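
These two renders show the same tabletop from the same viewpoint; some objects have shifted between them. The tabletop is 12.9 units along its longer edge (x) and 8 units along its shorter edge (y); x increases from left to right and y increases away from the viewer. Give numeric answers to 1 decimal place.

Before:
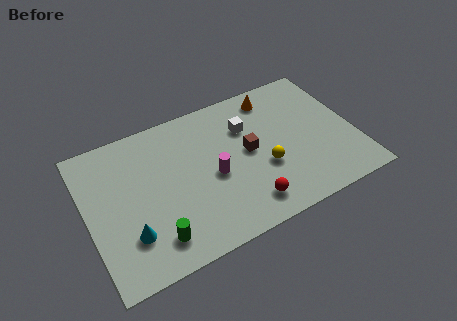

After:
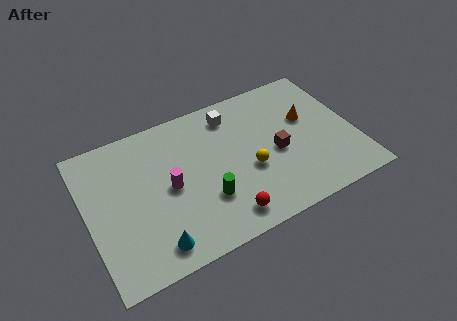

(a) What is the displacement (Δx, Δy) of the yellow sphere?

(-0.7, 0.2)

The yellow sphere started near (8.4, 3.0) and ended near (7.7, 3.2).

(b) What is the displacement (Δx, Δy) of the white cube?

(-0.6, 1.0)

The white cube was at about (7.9, 5.6) and moved to about (7.3, 6.6).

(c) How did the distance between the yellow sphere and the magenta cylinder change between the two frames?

+1.4

Before: roughly 2.5 units apart; after: 3.9. That's 1.4 units further apart.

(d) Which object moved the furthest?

the green cylinder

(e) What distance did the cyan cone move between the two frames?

1.4

The cyan cone moved from about (1.8, 2.2) to (2.8, 1.2), a distance of √(1.0² + 1.0²) ≈ 1.4.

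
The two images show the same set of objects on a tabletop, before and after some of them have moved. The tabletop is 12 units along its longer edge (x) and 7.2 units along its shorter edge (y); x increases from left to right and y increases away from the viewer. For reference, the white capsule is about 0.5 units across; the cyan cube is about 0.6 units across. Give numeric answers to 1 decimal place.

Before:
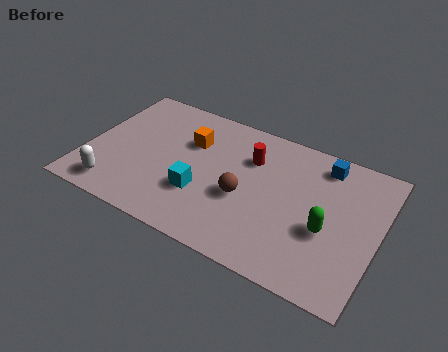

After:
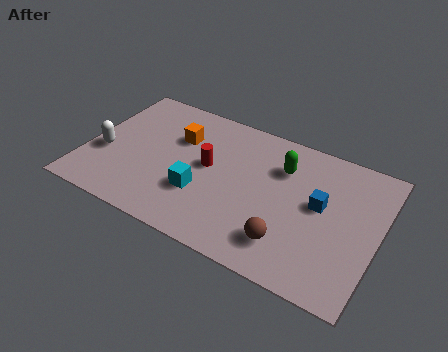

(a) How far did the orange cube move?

0.5

From (4.1, 4.9) to (3.6, 4.9), the orange cube covered √(0.5² + 0.0²) ≈ 0.5 units.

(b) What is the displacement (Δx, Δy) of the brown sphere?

(2.0, -1.4)

From the two frames, the brown sphere sits at roughly (6.6, 3.0) before and (8.6, 1.6) after.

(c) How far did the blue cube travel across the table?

2.1

From (9.5, 6.1) to (9.6, 4.0), the blue cube covered √(0.1² + 2.1²) ≈ 2.1 units.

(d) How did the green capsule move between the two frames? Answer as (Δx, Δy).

(-2.1, 2.3)

The green capsule was at about (10.0, 2.9) and moved to about (7.9, 5.2).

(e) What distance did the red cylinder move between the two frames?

2.0

The red cylinder moved from about (6.6, 5.1) to (5.0, 3.9), a distance of √(1.6² + 1.2²) ≈ 2.0.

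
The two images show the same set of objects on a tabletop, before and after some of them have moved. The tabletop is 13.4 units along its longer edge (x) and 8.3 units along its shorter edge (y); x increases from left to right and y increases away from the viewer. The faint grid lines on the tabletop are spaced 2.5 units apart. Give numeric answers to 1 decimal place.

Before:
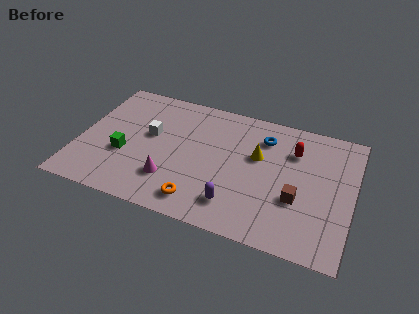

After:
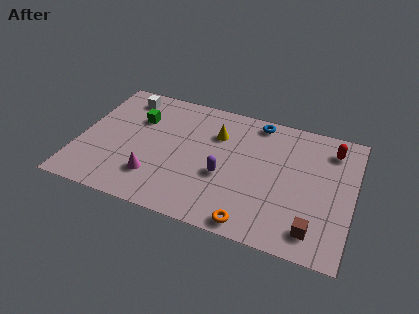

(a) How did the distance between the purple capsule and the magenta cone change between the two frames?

+0.3

The distance was about 3.2 in the first image and 3.5 in the second, so they moved 0.3 units further apart.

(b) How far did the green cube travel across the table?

2.6

The green cube moved from about (2.3, 3.1) to (2.7, 5.7), a distance of √(0.4² + 2.6²) ≈ 2.6.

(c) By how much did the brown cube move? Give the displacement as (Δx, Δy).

(0.9, -1.6)

From the two frames, the brown cube sits at roughly (10.8, 3.0) before and (11.7, 1.4) after.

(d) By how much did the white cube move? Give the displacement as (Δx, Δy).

(-1.5, 2.2)

From the two frames, the white cube sits at roughly (3.4, 4.8) before and (1.9, 7.0) after.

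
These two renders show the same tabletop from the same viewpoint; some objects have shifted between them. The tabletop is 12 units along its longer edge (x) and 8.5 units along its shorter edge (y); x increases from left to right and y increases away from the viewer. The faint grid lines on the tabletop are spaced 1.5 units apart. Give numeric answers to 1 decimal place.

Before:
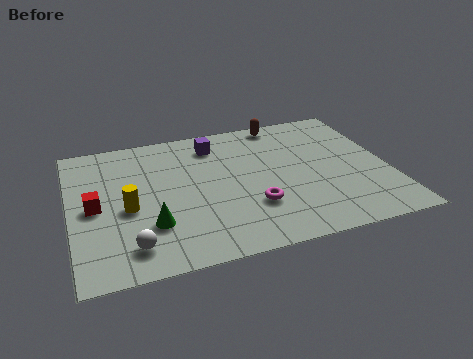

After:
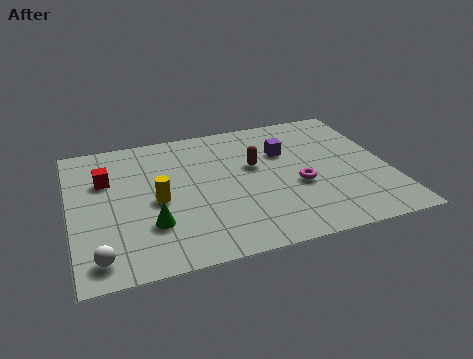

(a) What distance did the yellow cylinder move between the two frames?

1.1

From (2.1, 3.7) to (3.2, 3.9), the yellow cylinder covered √(1.1² + 0.2²) ≈ 1.1 units.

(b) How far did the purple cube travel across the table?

2.9

From (5.6, 6.9) to (8.2, 5.7), the purple cube covered √(2.6² + 1.2²) ≈ 2.9 units.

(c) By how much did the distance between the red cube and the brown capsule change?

-2.6

Before: roughly 8.2 units apart; after: 5.6. That's 2.6 units closer together.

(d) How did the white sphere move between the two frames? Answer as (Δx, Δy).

(-1.2, -0.3)

From the two frames, the white sphere sits at roughly (2.1, 1.5) before and (0.9, 1.2) after.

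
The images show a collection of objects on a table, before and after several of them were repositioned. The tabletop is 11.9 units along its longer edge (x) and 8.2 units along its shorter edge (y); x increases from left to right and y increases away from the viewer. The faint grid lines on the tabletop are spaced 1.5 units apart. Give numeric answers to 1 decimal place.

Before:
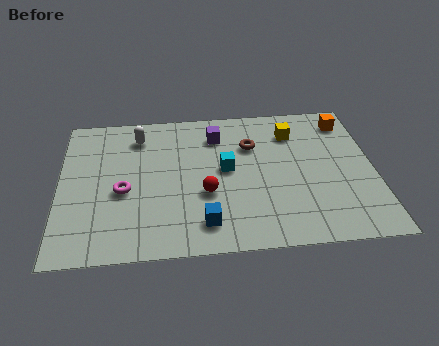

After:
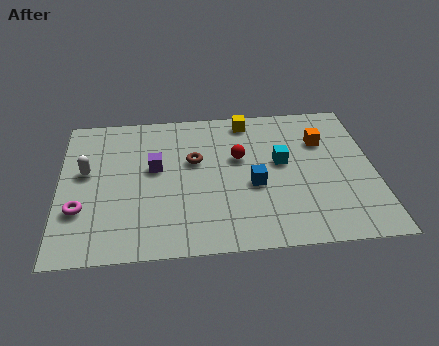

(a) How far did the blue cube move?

2.7

From (5.4, 1.5) to (7.3, 3.4), the blue cube covered √(1.9² + 1.9²) ≈ 2.7 units.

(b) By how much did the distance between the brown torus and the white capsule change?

-0.3

They were about 4.4 units apart before and 4.1 after — 0.3 units closer together.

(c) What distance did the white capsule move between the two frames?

2.8

From (3.0, 6.6) to (1.0, 4.7), the white capsule covered √(2.0² + 1.9²) ≈ 2.8 units.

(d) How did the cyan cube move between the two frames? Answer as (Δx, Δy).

(2.1, 0.2)

From the two frames, the cyan cube sits at roughly (6.3, 4.4) before and (8.4, 4.6) after.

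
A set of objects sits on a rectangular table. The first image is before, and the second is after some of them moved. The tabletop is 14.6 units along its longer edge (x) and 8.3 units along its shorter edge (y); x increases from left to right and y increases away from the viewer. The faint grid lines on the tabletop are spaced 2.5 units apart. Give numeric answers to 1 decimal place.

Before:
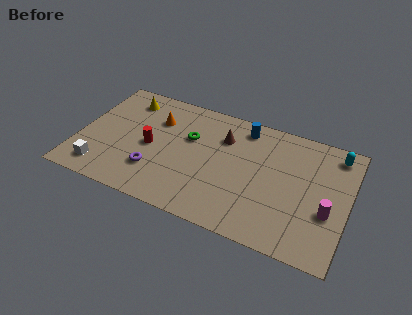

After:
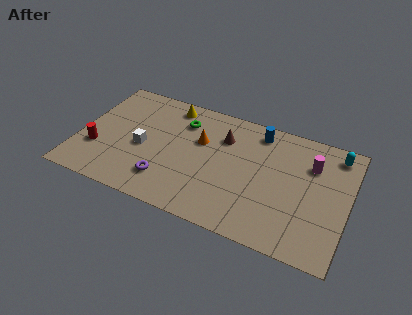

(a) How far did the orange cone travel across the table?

2.6

The orange cone moved from about (4.0, 5.9) to (6.5, 5.3), a distance of √(2.5² + 0.6²) ≈ 2.6.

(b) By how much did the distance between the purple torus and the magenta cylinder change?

-0.8

The distance was about 9.3 in the first image and 8.5 in the second, so they moved 0.8 units closer together.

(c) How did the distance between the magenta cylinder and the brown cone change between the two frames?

-1.8

Before: roughly 6.6 units apart; after: 4.8. That's 1.8 units closer together.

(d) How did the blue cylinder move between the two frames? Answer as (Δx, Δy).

(0.8, 0.0)

The blue cylinder started near (8.7, 7.1) and ended near (9.5, 7.1).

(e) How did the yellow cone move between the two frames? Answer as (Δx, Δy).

(2.4, 0.4)

The yellow cone was at about (2.2, 6.8) and moved to about (4.6, 7.2).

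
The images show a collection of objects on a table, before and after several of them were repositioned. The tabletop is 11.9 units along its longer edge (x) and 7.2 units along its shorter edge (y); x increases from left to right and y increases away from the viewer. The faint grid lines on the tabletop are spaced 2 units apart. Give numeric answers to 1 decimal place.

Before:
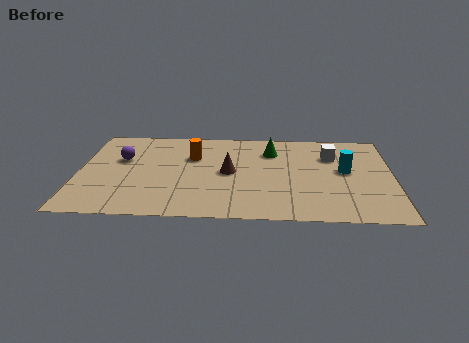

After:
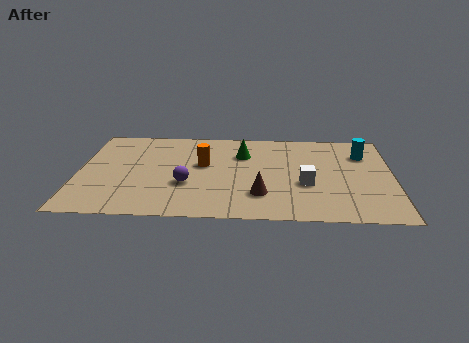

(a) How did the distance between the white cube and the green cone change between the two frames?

+1.0

They were about 2.3 units apart before and 3.3 after — 1.0 units further apart.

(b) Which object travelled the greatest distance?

the purple sphere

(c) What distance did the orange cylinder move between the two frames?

0.7

The orange cylinder moved from about (4.3, 4.8) to (4.7, 4.2), a distance of √(0.4² + 0.6²) ≈ 0.7.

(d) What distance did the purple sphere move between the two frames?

3.1

The purple sphere moved from about (1.6, 4.5) to (4.1, 2.6), a distance of √(2.5² + 1.9²) ≈ 3.1.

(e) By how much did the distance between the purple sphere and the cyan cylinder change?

-1.3

They were about 8.5 units apart before and 7.2 after — 1.3 units closer together.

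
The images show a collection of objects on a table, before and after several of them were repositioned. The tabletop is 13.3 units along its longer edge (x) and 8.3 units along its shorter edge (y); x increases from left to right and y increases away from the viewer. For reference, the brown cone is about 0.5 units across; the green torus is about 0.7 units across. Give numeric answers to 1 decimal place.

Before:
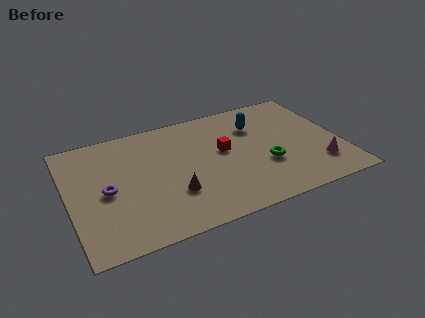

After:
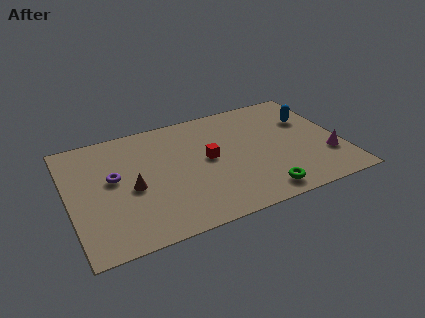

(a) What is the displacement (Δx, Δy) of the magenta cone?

(0.5, 0.5)

The magenta cone was at about (12.0, 2.0) and moved to about (12.5, 2.5).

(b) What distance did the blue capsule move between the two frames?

2.6

The blue capsule moved from about (9.4, 6.0) to (12.0, 5.6), a distance of √(2.6² + 0.4²) ≈ 2.6.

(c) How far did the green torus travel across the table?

2.0

The green torus was near (9.5, 3.0) before and (9.0, 1.1) after, so it travelled √(0.5² + 1.9²) ≈ 2.0 units.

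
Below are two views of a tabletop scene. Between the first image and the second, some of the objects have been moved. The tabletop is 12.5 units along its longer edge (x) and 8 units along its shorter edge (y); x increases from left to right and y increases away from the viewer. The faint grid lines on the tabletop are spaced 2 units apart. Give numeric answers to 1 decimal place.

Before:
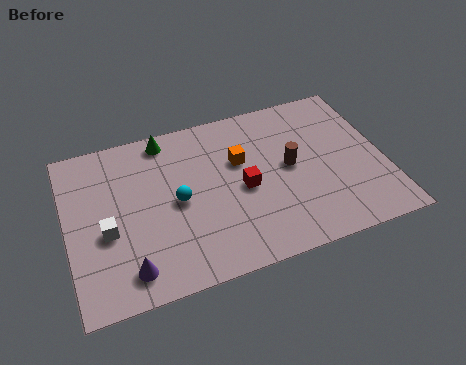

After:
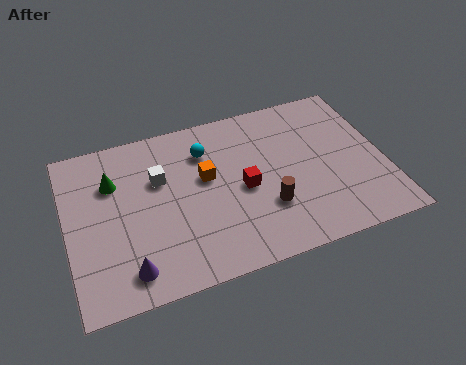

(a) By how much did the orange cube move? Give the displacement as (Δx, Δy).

(-1.4, -0.4)

The orange cube started near (6.9, 5.1) and ended near (5.5, 4.7).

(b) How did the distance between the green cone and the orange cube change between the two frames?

+0.3

The distance was about 3.4 in the first image and 3.7 in the second, so they moved 0.3 units further apart.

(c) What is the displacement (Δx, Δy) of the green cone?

(-2.2, -1.5)

The green cone was at about (4.1, 7.1) and moved to about (1.9, 5.6).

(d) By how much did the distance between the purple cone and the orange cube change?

-1.3

They were about 6.0 units apart before and 4.7 after — 1.3 units closer together.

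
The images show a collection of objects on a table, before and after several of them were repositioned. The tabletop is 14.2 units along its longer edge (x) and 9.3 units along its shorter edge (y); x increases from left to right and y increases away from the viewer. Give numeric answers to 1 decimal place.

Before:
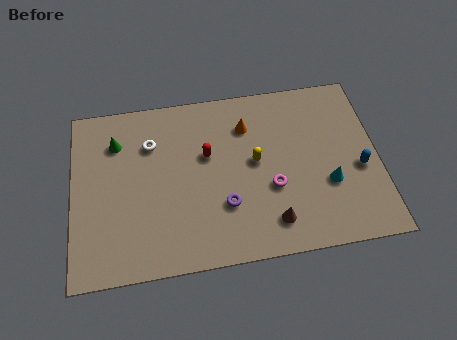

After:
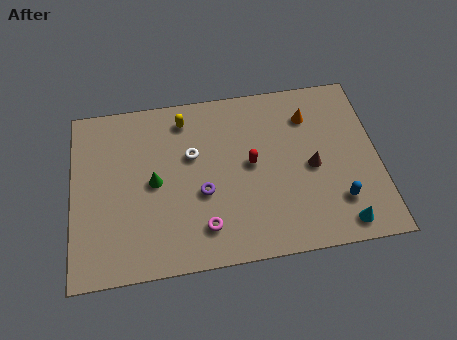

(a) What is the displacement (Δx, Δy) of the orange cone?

(2.9, 0.1)

The orange cone started near (8.2, 7.0) and ended near (11.1, 7.1).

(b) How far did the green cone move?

2.9

From (2.1, 7.0) to (3.8, 4.6), the green cone covered √(1.7² + 2.4²) ≈ 2.9 units.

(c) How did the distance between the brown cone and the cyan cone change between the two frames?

+0.3

The distance was about 3.1 in the first image and 3.4 in the second, so they moved 0.3 units further apart.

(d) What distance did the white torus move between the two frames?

2.1

The white torus moved from about (3.7, 6.7) to (5.6, 5.8), a distance of √(1.9² + 0.9²) ≈ 2.1.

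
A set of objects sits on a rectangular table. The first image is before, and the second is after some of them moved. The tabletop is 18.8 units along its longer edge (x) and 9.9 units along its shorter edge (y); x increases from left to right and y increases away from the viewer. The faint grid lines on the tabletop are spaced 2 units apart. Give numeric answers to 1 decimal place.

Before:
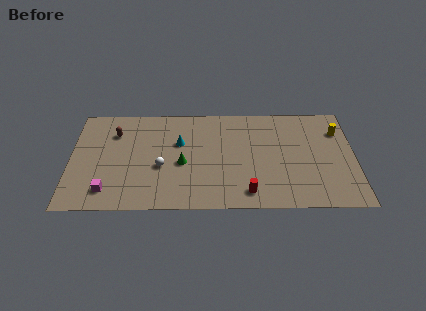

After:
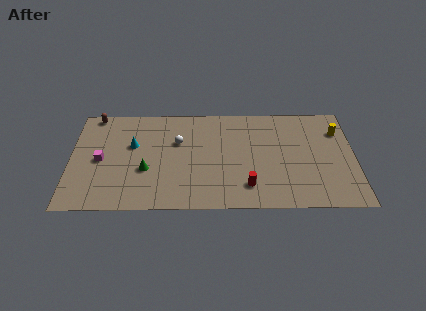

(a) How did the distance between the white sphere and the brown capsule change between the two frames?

+1.7

Before: roughly 4.5 units apart; after: 6.2. That's 1.7 units further apart.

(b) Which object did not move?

the yellow cylinder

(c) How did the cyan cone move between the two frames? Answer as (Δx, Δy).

(-3.1, -0.2)

From the two frames, the cyan cone sits at roughly (7.2, 6.3) before and (4.1, 6.1) after.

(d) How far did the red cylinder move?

0.6

The red cylinder was near (11.7, 1.5) before and (11.7, 2.1) after, so it travelled √(0.0² + 0.6²) ≈ 0.6 units.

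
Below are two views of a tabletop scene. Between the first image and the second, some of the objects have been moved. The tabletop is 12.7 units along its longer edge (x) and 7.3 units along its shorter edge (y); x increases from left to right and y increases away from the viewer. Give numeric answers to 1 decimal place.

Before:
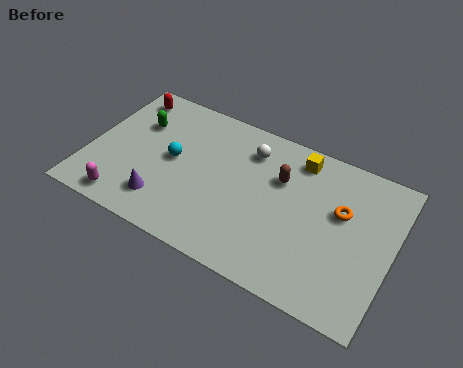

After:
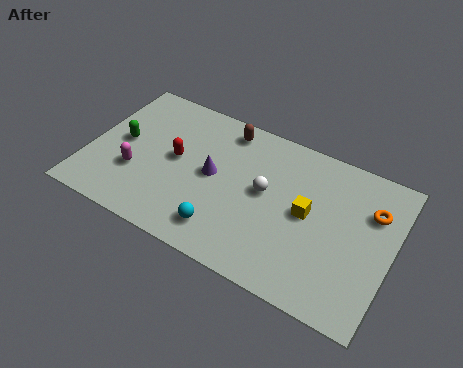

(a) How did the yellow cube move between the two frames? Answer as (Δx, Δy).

(0.7, -2.4)

From the two frames, the yellow cube sits at roughly (8.5, 6.2) before and (9.2, 3.8) after.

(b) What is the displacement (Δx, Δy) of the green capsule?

(-0.5, -1.2)

From the two frames, the green capsule sits at roughly (1.8, 5.0) before and (1.3, 3.8) after.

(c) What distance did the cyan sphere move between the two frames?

3.5

The cyan sphere moved from about (3.5, 3.8) to (6.0, 1.4), a distance of √(2.5² + 2.4²) ≈ 3.5.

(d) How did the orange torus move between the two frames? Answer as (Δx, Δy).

(1.2, 0.6)

From the two frames, the orange torus sits at roughly (10.5, 4.5) before and (11.7, 5.1) after.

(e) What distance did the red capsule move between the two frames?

3.4

From (1.1, 6.2) to (3.6, 3.9), the red capsule covered √(2.5² + 2.3²) ≈ 3.4 units.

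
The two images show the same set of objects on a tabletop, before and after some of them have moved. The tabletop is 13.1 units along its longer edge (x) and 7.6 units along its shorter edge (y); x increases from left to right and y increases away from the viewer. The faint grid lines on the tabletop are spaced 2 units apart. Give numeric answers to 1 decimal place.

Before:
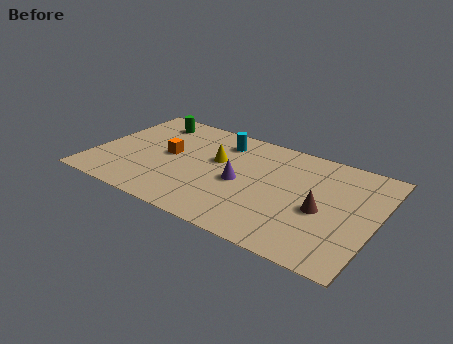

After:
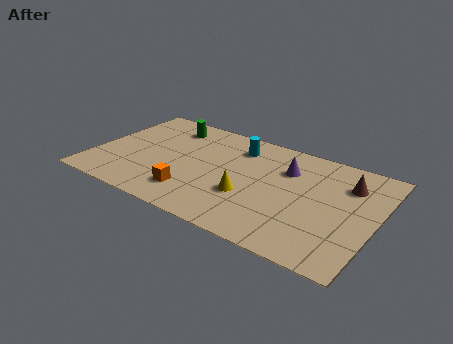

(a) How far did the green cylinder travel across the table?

0.9

The green cylinder moved from about (2.1, 6.3) to (3.0, 6.2), a distance of √(0.9² + 0.1²) ≈ 0.9.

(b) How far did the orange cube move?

2.7

The orange cube moved from about (3.4, 4.0) to (4.9, 1.7), a distance of √(1.5² + 2.3²) ≈ 2.7.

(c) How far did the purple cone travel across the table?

2.7

From (6.9, 3.5) to (8.8, 5.4), the purple cone covered √(1.9² + 1.9²) ≈ 2.7 units.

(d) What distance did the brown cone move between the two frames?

2.5

From (10.7, 3.3) to (11.6, 5.6), the brown cone covered √(0.9² + 2.3²) ≈ 2.5 units.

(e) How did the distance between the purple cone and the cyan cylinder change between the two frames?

-0.4

They were about 2.9 units apart before and 2.5 after — 0.4 units closer together.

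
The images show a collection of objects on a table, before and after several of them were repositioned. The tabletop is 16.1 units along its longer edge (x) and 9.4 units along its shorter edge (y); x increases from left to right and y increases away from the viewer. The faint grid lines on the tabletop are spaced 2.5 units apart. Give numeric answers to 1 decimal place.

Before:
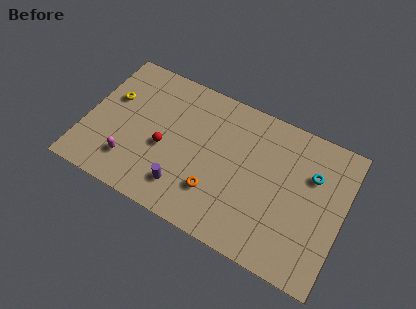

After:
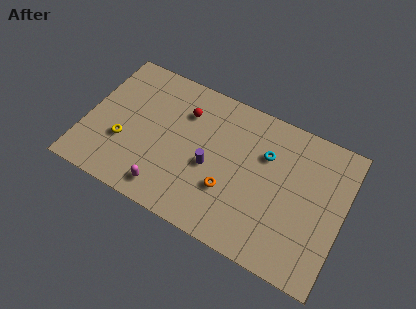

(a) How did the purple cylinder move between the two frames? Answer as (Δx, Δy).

(1.4, 2.1)

From the two frames, the purple cylinder sits at roughly (6.5, 2.0) before and (7.9, 4.1) after.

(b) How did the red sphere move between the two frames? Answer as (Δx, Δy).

(0.9, 2.9)

The red sphere started near (5.0, 4.0) and ended near (5.9, 6.9).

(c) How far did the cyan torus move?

2.9

The cyan torus was near (14.0, 6.4) before and (11.1, 6.4) after, so it travelled √(2.9² + 0.0²) ≈ 2.9 units.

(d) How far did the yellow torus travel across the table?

2.8

The yellow torus was near (1.4, 5.9) before and (2.5, 3.3) after, so it travelled √(1.1² + 2.6²) ≈ 2.8 units.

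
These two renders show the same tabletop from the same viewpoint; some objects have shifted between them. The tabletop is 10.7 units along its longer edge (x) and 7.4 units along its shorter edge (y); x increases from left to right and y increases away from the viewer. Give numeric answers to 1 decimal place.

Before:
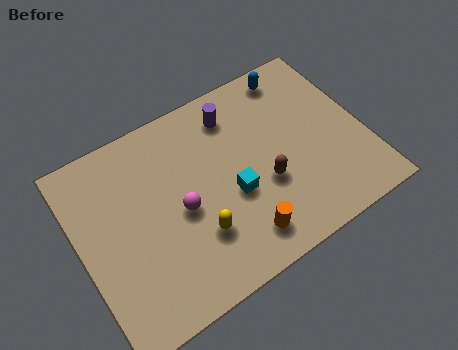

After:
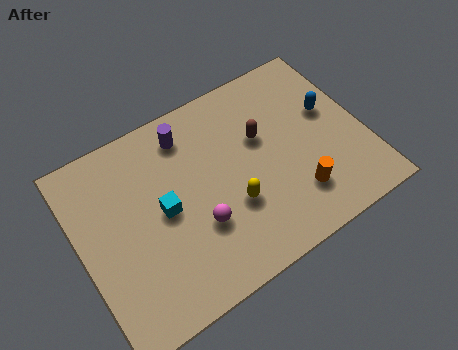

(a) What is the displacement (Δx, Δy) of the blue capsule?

(1.0, -2.1)

The blue capsule started near (8.6, 6.5) and ended near (9.6, 4.4).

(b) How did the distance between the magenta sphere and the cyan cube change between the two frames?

-0.3

Before: roughly 1.9 units apart; after: 1.6. That's 0.3 units closer together.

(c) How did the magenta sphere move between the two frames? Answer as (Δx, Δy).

(0.5, -0.9)

From the two frames, the magenta sphere sits at roughly (3.7, 3.4) before and (4.2, 2.5) after.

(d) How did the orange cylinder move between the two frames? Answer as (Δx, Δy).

(2.2, 0.5)

From the two frames, the orange cylinder sits at roughly (5.6, 1.3) before and (7.8, 1.8) after.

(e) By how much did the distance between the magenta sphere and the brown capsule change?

+0.3

Before: roughly 3.2 units apart; after: 3.5. That's 0.3 units further apart.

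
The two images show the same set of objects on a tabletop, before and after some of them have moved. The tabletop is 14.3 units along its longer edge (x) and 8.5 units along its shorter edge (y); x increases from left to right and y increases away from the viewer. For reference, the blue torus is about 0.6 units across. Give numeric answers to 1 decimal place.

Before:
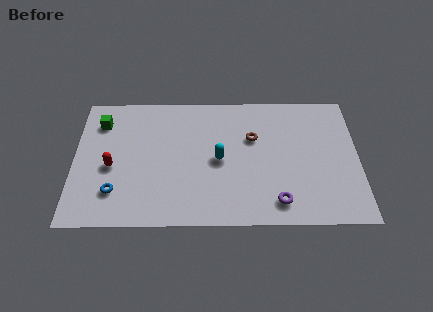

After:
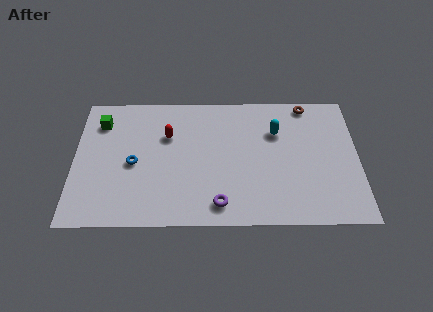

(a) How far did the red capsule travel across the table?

3.4

The red capsule moved from about (1.9, 3.7) to (4.7, 5.7), a distance of √(2.8² + 2.0²) ≈ 3.4.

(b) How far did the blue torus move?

2.0

The blue torus was near (2.1, 2.1) before and (3.0, 3.9) after, so it travelled √(0.9² + 1.8²) ≈ 2.0 units.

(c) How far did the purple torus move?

2.9

The purple torus moved from about (10.2, 1.4) to (7.3, 1.3), a distance of √(2.9² + 0.1²) ≈ 2.9.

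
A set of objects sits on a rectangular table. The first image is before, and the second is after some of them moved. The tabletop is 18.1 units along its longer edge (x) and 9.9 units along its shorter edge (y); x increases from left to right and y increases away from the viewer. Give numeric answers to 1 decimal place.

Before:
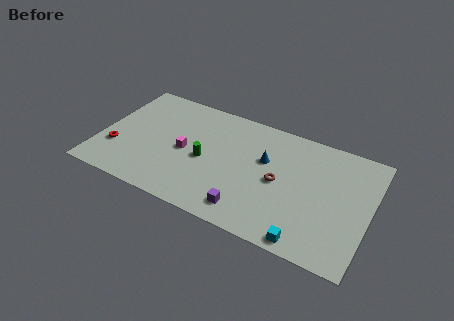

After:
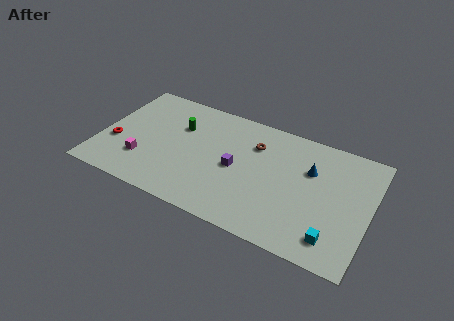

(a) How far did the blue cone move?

3.0

The blue cone moved from about (11.0, 6.2) to (14.0, 6.6), a distance of √(3.0² + 0.4²) ≈ 3.0.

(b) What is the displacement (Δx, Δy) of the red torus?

(-0.1, 0.5)

The red torus started near (1.2, 3.1) and ended near (1.1, 3.6).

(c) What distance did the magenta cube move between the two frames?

3.2

From (5.7, 4.7) to (3.1, 2.8), the magenta cube covered √(2.6² + 1.9²) ≈ 3.2 units.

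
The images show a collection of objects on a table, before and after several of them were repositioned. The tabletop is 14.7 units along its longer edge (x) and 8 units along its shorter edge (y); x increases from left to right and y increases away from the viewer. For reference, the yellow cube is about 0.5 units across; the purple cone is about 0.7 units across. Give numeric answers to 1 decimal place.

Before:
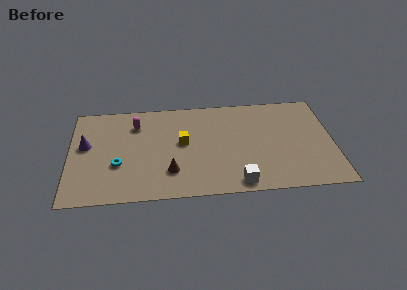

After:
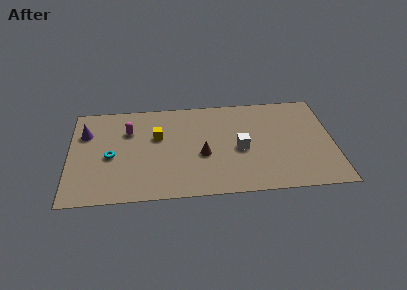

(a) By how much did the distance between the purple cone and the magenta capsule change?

-0.8

They were about 3.2 units apart before and 2.4 after — 0.8 units closer together.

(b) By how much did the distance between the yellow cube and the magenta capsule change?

-1.4

The distance was about 3.1 in the first image and 1.7 in the second, so they moved 1.4 units closer together.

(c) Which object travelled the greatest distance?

the white cube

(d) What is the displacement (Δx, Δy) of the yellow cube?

(-1.4, 0.6)

The yellow cube started near (6.3, 4.4) and ended near (4.9, 5.0).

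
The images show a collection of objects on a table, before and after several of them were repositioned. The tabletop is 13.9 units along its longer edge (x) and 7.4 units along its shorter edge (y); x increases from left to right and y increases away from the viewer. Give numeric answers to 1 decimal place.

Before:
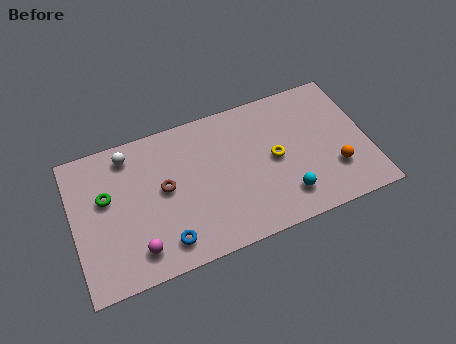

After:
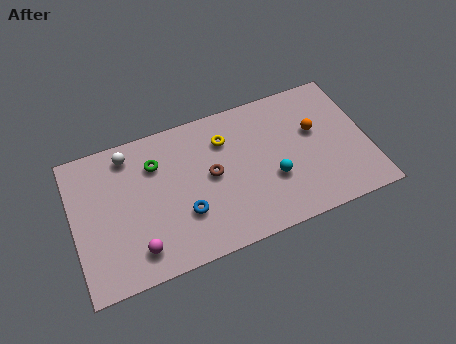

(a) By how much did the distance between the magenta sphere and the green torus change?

+0.9

Before: roughly 3.3 units apart; after: 4.2. That's 0.9 units further apart.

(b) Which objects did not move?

the white sphere and the magenta sphere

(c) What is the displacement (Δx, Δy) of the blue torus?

(1.0, 1.1)

From the two frames, the blue torus sits at roughly (4.1, 1.3) before and (5.1, 2.4) after.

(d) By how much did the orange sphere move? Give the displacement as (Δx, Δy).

(-0.7, 2.3)

The orange sphere started near (12.2, 2.2) and ended near (11.5, 4.5).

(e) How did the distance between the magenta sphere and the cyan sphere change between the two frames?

-0.4

They were about 7.0 units apart before and 6.6 after — 0.4 units closer together.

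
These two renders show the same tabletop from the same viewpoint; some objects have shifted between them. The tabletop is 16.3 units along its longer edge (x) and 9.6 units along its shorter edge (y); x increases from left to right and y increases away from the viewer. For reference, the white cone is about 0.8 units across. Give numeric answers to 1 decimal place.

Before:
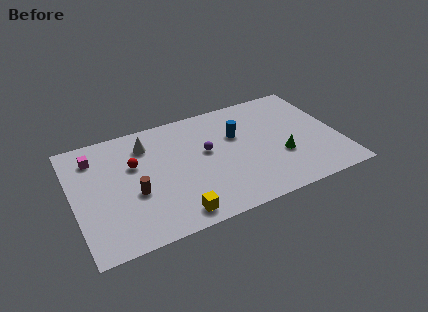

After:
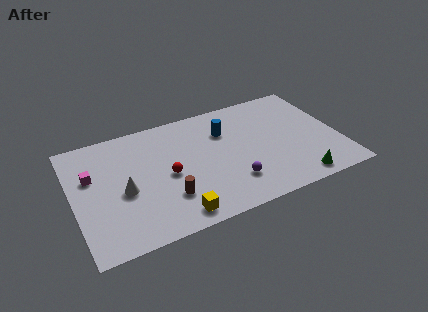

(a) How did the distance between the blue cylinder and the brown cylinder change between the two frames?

-1.3

They were about 7.0 units apart before and 5.7 after — 1.3 units closer together.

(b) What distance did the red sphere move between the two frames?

2.5

The red sphere was near (3.8, 6.1) before and (5.7, 4.5) after, so it travelled √(1.9² + 1.6²) ≈ 2.5 units.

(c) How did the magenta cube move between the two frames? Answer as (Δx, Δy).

(-0.3, -1.5)

From the two frames, the magenta cube sits at roughly (1.5, 7.6) before and (1.2, 6.1) after.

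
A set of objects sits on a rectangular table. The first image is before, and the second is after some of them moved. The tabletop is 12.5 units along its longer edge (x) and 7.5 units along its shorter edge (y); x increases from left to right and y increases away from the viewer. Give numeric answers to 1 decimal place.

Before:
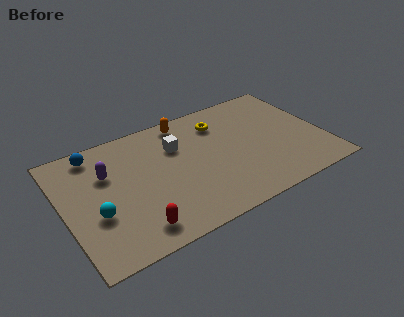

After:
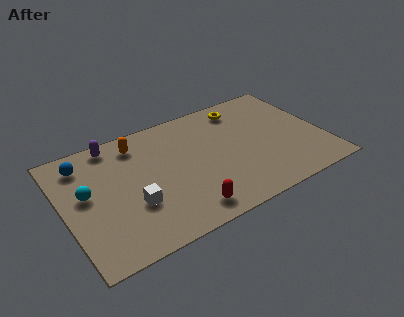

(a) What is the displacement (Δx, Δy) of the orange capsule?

(-2.4, -0.4)

The orange capsule started near (6.2, 6.6) and ended near (3.8, 6.2).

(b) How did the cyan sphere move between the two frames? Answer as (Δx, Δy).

(-0.3, 1.4)

The cyan sphere was at about (1.4, 2.8) and moved to about (1.1, 4.2).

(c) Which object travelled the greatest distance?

the white cube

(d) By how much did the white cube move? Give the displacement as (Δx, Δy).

(-2.5, -2.6)

The white cube started near (5.6, 5.2) and ended near (3.1, 2.6).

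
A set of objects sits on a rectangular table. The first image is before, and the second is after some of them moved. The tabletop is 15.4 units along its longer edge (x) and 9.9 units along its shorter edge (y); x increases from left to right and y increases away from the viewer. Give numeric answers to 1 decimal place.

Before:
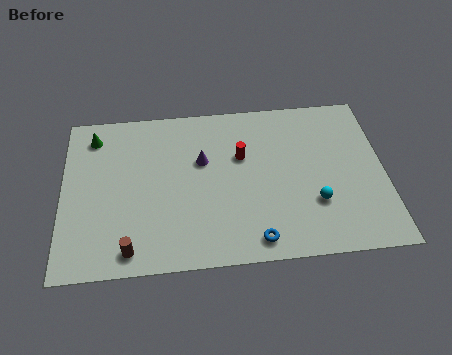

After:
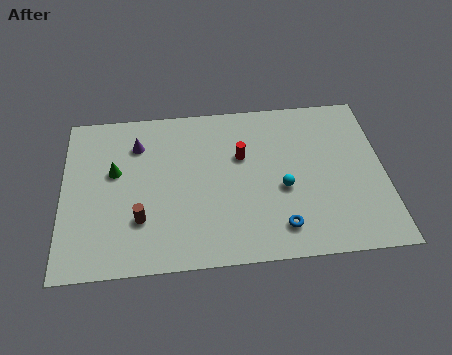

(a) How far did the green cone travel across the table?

2.5

From (1.5, 8.2) to (2.5, 5.9), the green cone covered √(1.0² + 2.3²) ≈ 2.5 units.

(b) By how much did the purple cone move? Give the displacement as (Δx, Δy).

(-3.1, 1.3)

The purple cone started near (6.7, 6.2) and ended near (3.6, 7.5).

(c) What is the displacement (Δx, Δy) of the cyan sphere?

(-1.5, 1.0)

The cyan sphere started near (12.0, 3.1) and ended near (10.5, 4.1).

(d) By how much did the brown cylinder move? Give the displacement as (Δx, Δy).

(0.5, 1.7)

From the two frames, the brown cylinder sits at roughly (3.2, 1.2) before and (3.7, 2.9) after.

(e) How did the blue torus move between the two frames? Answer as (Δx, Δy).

(1.2, 0.6)

The blue torus was at about (9.1, 1.2) and moved to about (10.3, 1.8).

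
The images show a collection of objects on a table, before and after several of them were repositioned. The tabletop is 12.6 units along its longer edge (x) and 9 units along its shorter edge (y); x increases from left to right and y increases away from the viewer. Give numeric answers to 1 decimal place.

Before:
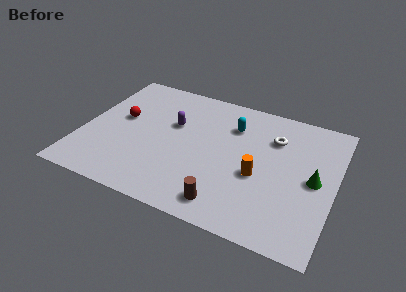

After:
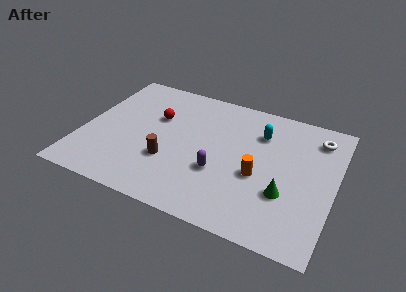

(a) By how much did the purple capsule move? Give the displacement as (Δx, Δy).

(2.6, -2.4)

From the two frames, the purple capsule sits at roughly (4.4, 5.6) before and (7.0, 3.2) after.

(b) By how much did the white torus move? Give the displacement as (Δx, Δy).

(2.1, 0.8)

The white torus was at about (9.4, 6.5) and moved to about (11.5, 7.3).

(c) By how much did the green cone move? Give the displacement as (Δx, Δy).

(-1.3, -1.4)

The green cone started near (11.6, 4.4) and ended near (10.3, 3.0).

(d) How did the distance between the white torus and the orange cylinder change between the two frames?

+1.6

They were about 2.8 units apart before and 4.4 after — 1.6 units further apart.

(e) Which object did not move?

the orange cylinder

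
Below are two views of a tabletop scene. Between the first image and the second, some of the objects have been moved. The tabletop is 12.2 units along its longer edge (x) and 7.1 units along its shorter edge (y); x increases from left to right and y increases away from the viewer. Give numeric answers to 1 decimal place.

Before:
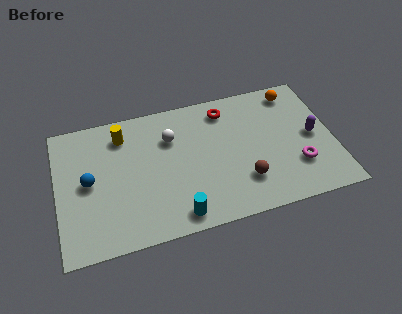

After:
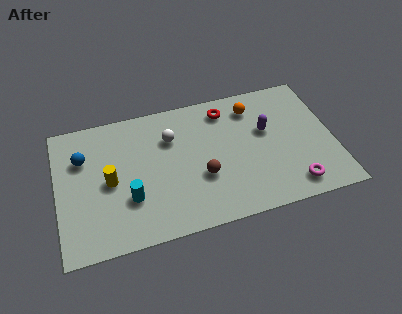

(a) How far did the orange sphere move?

1.9

From (10.7, 6.1) to (8.8, 5.7), the orange sphere covered √(1.9² + 0.4²) ≈ 1.9 units.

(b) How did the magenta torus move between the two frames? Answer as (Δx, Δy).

(-0.3, -1.0)

The magenta torus was at about (10.5, 2.1) and moved to about (10.2, 1.1).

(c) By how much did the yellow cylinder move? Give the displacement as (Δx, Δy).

(-0.7, -2.3)

The yellow cylinder started near (3.0, 5.7) and ended near (2.3, 3.4).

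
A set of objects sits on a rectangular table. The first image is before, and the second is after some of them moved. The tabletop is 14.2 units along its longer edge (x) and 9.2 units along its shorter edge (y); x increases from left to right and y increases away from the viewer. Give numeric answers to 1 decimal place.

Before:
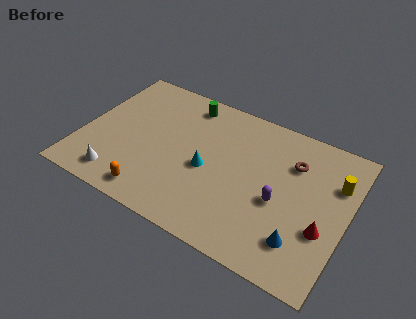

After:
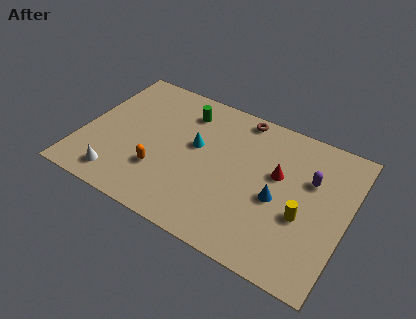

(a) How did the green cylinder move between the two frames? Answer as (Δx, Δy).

(0.0, -0.6)

The green cylinder was at about (5.1, 7.9) and moved to about (5.1, 7.3).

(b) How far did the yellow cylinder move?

3.1

From (13.4, 6.4) to (12.0, 3.6), the yellow cylinder covered √(1.4² + 2.8²) ≈ 3.1 units.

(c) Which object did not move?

the white cone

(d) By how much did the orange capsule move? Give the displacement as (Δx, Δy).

(0.1, 1.6)

From the two frames, the orange capsule sits at roughly (4.3, 1.2) before and (4.4, 2.8) after.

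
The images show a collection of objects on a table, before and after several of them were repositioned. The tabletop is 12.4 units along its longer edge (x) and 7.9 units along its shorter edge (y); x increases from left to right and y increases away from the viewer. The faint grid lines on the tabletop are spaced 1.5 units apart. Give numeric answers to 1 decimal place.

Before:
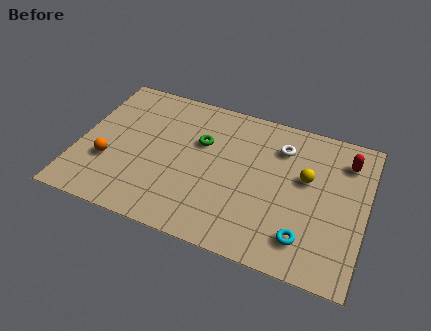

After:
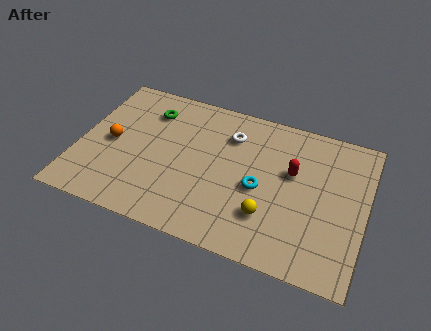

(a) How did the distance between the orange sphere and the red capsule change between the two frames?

-2.7

The distance was about 10.6 in the first image and 7.9 in the second, so they moved 2.7 units closer together.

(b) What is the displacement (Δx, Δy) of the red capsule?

(-2.2, -1.4)

The red capsule was at about (11.4, 6.2) and moved to about (9.2, 4.8).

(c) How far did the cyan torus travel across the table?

2.8

From (10.0, 1.6) to (7.9, 3.5), the cyan torus covered √(2.1² + 1.9²) ≈ 2.8 units.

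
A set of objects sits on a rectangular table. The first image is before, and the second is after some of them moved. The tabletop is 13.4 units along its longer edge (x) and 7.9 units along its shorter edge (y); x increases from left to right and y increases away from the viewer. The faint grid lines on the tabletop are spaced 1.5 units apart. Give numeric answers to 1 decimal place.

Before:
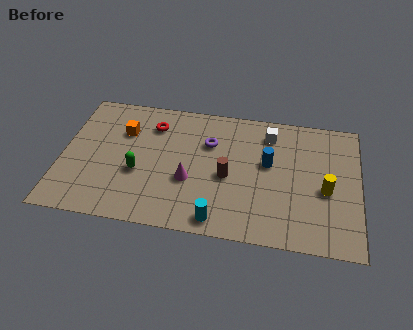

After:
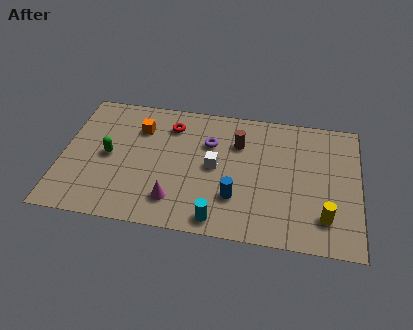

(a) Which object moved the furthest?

the white cube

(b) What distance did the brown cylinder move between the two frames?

2.1

From (7.5, 3.5) to (7.9, 5.6), the brown cylinder covered √(0.4² + 2.1²) ≈ 2.1 units.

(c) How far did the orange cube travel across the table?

0.8

The orange cube moved from about (2.7, 5.5) to (3.4, 5.8), a distance of √(0.7² + 0.3²) ≈ 0.8.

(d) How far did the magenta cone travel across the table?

1.4

The magenta cone was near (5.8, 3.0) before and (5.2, 1.7) after, so it travelled √(0.6² + 1.3²) ≈ 1.4 units.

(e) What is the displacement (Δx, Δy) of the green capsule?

(-1.4, 0.8)

The green capsule was at about (3.5, 3.1) and moved to about (2.1, 3.9).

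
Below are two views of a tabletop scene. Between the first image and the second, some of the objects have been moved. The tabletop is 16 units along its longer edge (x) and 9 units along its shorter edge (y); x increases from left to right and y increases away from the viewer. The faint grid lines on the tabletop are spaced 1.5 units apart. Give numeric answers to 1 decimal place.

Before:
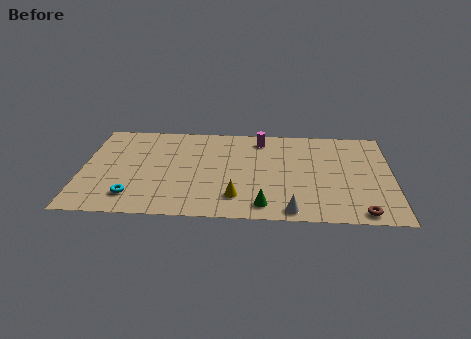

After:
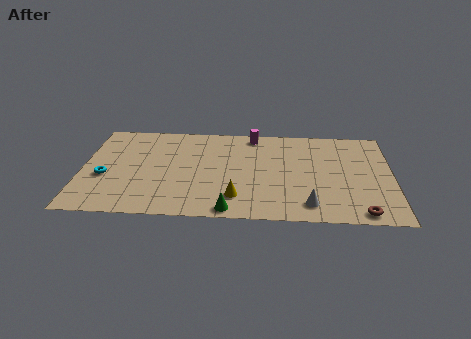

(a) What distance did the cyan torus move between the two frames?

2.3

The cyan torus moved from about (2.7, 1.8) to (1.2, 3.6), a distance of √(1.5² + 1.8²) ≈ 2.3.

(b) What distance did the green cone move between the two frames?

1.8

From (9.4, 1.3) to (7.7, 0.8), the green cone covered √(1.7² + 0.5²) ≈ 1.8 units.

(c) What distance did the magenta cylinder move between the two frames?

0.6

The magenta cylinder was near (9.2, 7.6) before and (8.8, 8.0) after, so it travelled √(0.4² + 0.4²) ≈ 0.6 units.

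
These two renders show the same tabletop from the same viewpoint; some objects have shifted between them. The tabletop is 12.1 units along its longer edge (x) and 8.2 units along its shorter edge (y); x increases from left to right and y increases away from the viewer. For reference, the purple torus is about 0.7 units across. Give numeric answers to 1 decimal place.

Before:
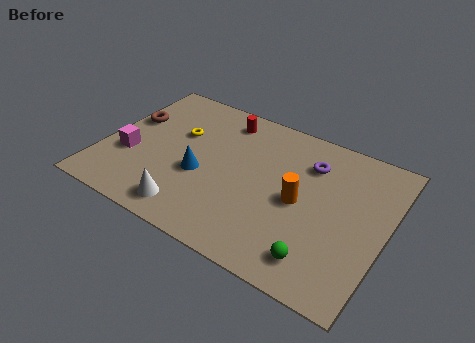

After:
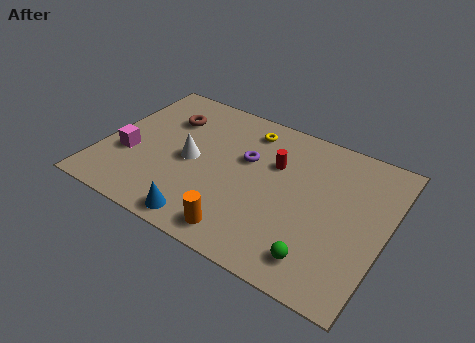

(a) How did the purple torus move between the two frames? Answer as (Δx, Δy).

(-2.6, -1.0)

The purple torus started near (8.6, 6.1) and ended near (6.0, 5.1).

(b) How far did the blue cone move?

2.5

From (4.3, 3.3) to (4.9, 0.9), the blue cone covered √(0.6² + 2.4²) ≈ 2.5 units.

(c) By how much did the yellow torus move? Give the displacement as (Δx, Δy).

(2.8, 1.6)

From the two frames, the yellow torus sits at roughly (3.0, 5.2) before and (5.8, 6.8) after.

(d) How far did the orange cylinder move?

3.4

The orange cylinder was near (8.5, 3.9) before and (6.5, 1.1) after, so it travelled √(2.0² + 2.8²) ≈ 3.4 units.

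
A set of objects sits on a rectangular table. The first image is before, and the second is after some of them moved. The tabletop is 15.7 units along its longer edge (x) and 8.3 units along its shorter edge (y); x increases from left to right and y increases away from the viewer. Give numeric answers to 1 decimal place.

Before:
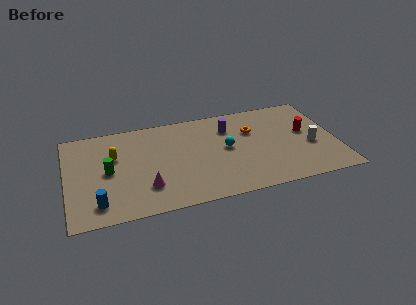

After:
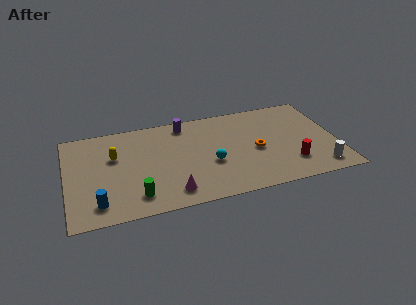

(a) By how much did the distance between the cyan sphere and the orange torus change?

+0.7

The distance was about 2.0 in the first image and 2.7 in the second, so they moved 0.7 units further apart.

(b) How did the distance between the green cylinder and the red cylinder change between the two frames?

-2.6

Before: roughly 11.6 units apart; after: 9.0. That's 2.6 units closer together.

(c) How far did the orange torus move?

1.8

The orange torus moved from about (10.9, 5.6) to (11.0, 3.8), a distance of √(0.1² + 1.8²) ≈ 1.8.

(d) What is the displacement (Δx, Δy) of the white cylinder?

(0.3, -2.1)

From the two frames, the white cylinder sits at roughly (14.2, 3.4) before and (14.5, 1.3) after.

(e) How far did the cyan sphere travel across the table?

1.5

The cyan sphere was near (9.3, 4.4) before and (8.3, 3.3) after, so it travelled √(1.0² + 1.1²) ≈ 1.5 units.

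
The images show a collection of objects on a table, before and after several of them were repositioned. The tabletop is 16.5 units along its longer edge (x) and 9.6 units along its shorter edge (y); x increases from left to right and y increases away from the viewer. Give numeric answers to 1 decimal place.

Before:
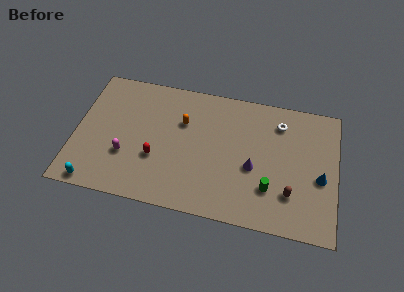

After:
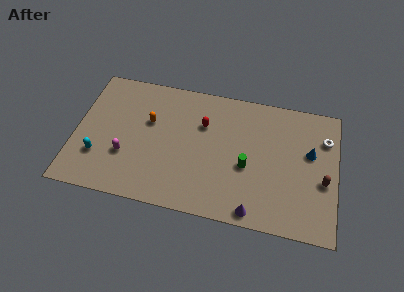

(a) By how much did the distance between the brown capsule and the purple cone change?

+2.4

The distance was about 2.8 in the first image and 5.2 in the second, so they moved 2.4 units further apart.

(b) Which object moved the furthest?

the red capsule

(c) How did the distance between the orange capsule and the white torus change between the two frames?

+4.9

They were about 6.2 units apart before and 11.1 after — 4.9 units further apart.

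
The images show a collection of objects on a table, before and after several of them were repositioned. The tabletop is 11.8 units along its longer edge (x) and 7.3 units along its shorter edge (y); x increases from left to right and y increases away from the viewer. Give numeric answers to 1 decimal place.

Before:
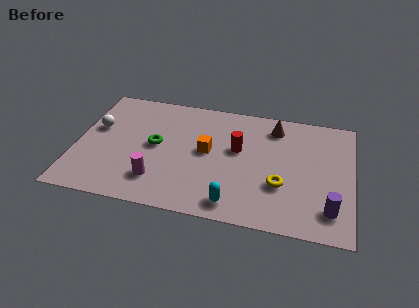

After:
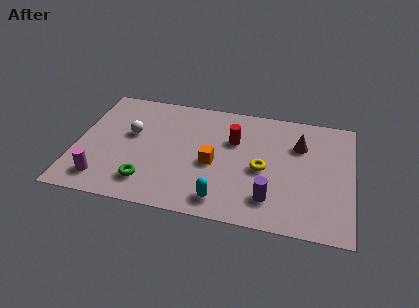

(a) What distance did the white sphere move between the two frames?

1.5

The white sphere was near (0.8, 4.4) before and (2.3, 4.3) after, so it travelled √(1.5² + 0.1²) ≈ 1.5 units.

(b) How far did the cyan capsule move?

0.5

From (6.9, 1.0) to (6.4, 1.1), the cyan capsule covered √(0.5² + 0.1²) ≈ 0.5 units.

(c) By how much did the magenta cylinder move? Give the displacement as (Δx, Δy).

(-2.3, -0.4)

The magenta cylinder started near (3.6, 1.7) and ended near (1.3, 1.3).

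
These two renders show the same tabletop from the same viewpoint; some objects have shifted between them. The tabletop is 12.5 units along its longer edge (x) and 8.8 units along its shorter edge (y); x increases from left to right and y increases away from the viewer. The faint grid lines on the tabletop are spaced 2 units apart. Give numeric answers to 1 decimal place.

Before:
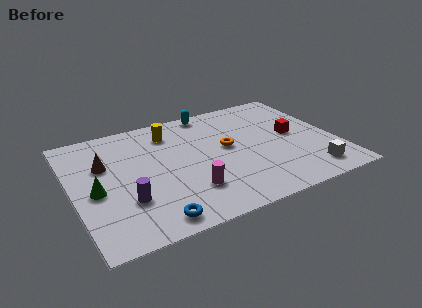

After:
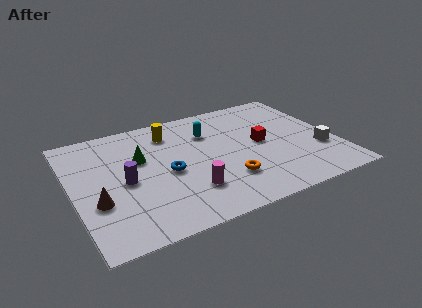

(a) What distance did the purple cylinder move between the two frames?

1.4

The purple cylinder moved from about (2.3, 2.7) to (2.4, 4.1), a distance of √(0.1² + 1.4²) ≈ 1.4.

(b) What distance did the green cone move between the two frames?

2.8

From (1.0, 3.9) to (3.3, 5.5), the green cone covered √(2.3² + 1.6²) ≈ 2.8 units.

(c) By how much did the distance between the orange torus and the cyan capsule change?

+0.7

They were about 3.2 units apart before and 3.9 after — 0.7 units further apart.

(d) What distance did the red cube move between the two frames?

1.6

The red cube moved from about (10.6, 4.6) to (9.0, 4.5), a distance of √(1.6² + 0.1²) ≈ 1.6.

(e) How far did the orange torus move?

2.4

The orange torus moved from about (7.4, 4.8) to (7.0, 2.4), a distance of √(0.4² + 2.4²) ≈ 2.4.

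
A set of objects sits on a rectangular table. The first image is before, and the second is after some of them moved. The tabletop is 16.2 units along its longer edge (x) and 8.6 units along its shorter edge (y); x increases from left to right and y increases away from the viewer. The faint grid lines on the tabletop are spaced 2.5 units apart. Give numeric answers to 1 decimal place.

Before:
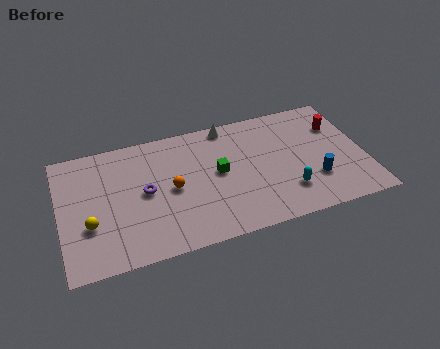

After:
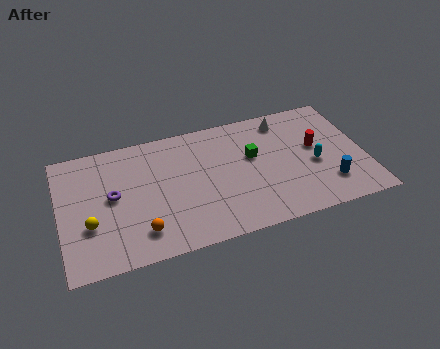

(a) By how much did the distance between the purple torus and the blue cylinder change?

+2.5

They were about 9.1 units apart before and 11.6 after — 2.5 units further apart.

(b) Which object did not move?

the yellow sphere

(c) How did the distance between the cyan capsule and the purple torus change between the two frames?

+3.0

They were about 7.7 units apart before and 10.7 after — 3.0 units further apart.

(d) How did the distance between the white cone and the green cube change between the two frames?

-0.5

The distance was about 3.3 in the first image and 2.8 in the second, so they moved 0.5 units closer together.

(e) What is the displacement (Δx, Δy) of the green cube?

(1.9, 0.6)

From the two frames, the green cube sits at roughly (8.4, 4.6) before and (10.3, 5.2) after.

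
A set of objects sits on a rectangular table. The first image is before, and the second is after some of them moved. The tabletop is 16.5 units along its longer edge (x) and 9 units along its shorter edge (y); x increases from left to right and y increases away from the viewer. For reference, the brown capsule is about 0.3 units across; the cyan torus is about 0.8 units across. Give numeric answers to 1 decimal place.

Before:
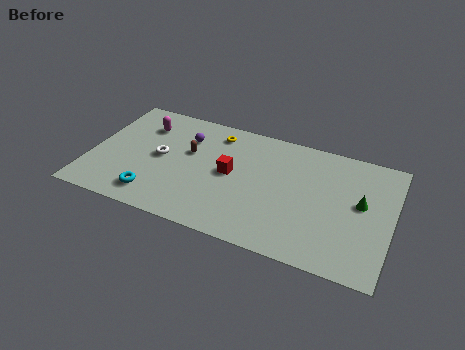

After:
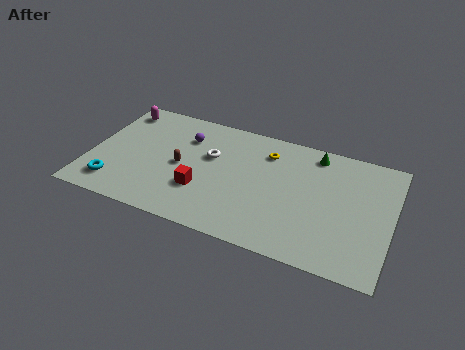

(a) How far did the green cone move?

3.9

From (14.8, 5.0) to (12.1, 7.8), the green cone covered √(2.7² + 2.8²) ≈ 3.9 units.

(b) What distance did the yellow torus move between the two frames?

2.9

The yellow torus was near (6.6, 7.5) before and (9.5, 7.0) after, so it travelled √(2.9² + 0.5²) ≈ 2.9 units.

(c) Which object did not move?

the purple sphere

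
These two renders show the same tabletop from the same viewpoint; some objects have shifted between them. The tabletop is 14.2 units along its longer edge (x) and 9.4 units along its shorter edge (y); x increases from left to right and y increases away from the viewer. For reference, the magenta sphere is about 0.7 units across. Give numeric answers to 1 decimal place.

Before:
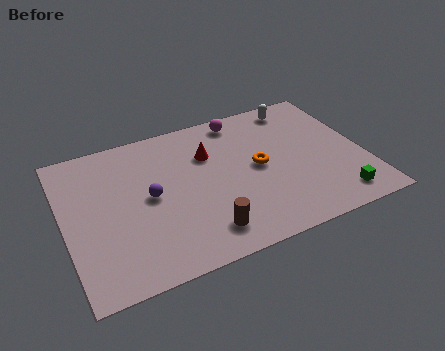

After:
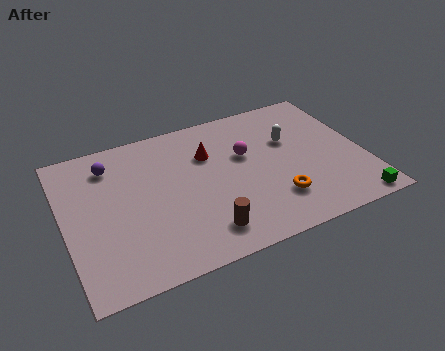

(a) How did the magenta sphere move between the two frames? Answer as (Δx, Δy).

(-0.1, -2.5)

The magenta sphere started near (8.8, 8.3) and ended near (8.7, 5.8).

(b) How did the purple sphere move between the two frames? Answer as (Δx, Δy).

(-1.6, 2.7)

From the two frames, the purple sphere sits at roughly (4.0, 4.8) before and (2.4, 7.5) after.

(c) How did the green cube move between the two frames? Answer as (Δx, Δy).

(0.7, -0.6)

The green cube was at about (12.5, 1.4) and moved to about (13.2, 0.8).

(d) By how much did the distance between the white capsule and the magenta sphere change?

-0.6

Before: roughly 2.8 units apart; after: 2.2. That's 0.6 units closer together.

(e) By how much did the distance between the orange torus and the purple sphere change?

+3.7

The distance was about 5.2 in the first image and 8.9 in the second, so they moved 3.7 units further apart.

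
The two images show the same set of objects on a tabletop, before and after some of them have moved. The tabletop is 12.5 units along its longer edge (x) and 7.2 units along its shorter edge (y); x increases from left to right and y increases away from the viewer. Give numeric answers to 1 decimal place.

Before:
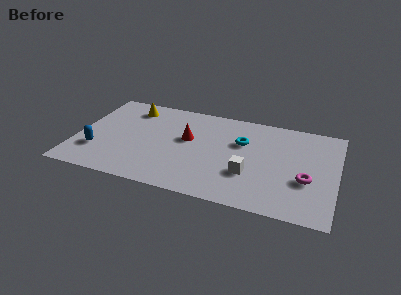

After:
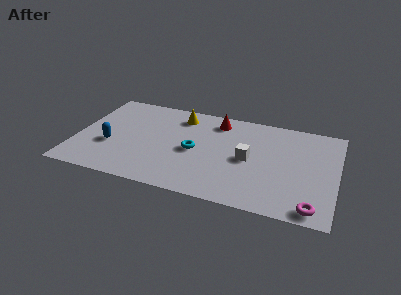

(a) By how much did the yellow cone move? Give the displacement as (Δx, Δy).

(2.4, 0.0)

The yellow cone was at about (2.4, 5.9) and moved to about (4.8, 5.9).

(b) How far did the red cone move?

2.2

From (5.3, 4.2) to (6.6, 6.0), the red cone covered √(1.3² + 1.8²) ≈ 2.2 units.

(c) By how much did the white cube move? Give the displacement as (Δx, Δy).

(-0.1, 1.1)

The white cube started near (8.4, 2.4) and ended near (8.3, 3.5).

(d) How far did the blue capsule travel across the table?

0.8

The blue capsule moved from about (1.1, 2.1) to (1.7, 2.7), a distance of √(0.6² + 0.6²) ≈ 0.8.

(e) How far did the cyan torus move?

2.6

The cyan torus moved from about (7.9, 4.7) to (5.7, 3.4), a distance of √(2.2² + 1.3²) ≈ 2.6.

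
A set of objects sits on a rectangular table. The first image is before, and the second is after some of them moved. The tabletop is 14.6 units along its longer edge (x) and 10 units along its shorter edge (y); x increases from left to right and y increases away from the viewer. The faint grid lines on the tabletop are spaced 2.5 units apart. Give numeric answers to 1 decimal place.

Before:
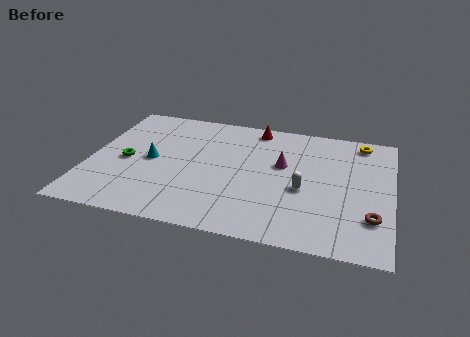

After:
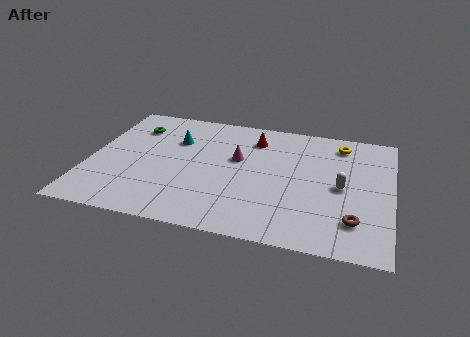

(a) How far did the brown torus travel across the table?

0.9

The brown torus moved from about (13.7, 2.7) to (12.9, 2.3), a distance of √(0.8² + 0.4²) ≈ 0.9.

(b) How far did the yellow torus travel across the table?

1.1

The yellow torus moved from about (13.0, 8.8) to (12.0, 8.4), a distance of √(1.0² + 0.4²) ≈ 1.1.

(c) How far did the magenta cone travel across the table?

2.2

The magenta cone was near (9.3, 6.0) before and (7.1, 6.0) after, so it travelled √(2.2² + 0.0²) ≈ 2.2 units.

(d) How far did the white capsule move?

1.9

From (10.4, 4.2) to (12.2, 4.8), the white capsule covered √(1.8² + 0.6²) ≈ 1.9 units.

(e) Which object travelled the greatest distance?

the green torus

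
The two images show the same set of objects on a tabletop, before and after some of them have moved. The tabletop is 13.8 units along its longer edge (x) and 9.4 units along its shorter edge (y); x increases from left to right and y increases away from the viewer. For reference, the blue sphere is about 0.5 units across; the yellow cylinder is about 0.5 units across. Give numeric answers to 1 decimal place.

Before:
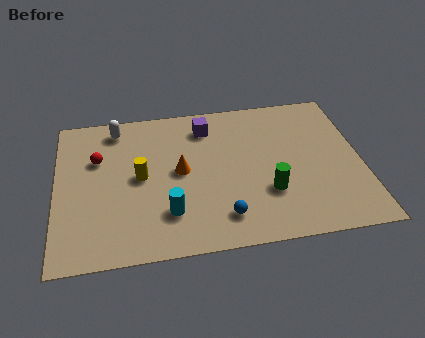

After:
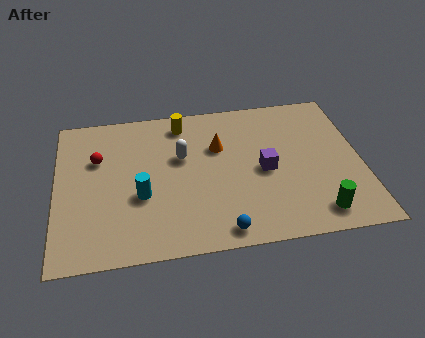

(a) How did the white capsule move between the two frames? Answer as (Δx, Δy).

(2.9, -2.3)

The white capsule started near (2.8, 8.1) and ended near (5.7, 5.8).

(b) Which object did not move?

the red sphere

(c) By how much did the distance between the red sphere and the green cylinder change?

+2.6

Before: roughly 8.2 units apart; after: 10.8. That's 2.6 units further apart.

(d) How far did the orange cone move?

2.2

The orange cone was near (5.6, 4.9) before and (7.4, 6.2) after, so it travelled √(1.8² + 1.3²) ≈ 2.2 units.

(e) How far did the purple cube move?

4.1

From (6.9, 7.6) to (9.4, 4.4), the purple cube covered √(2.5² + 3.2²) ≈ 4.1 units.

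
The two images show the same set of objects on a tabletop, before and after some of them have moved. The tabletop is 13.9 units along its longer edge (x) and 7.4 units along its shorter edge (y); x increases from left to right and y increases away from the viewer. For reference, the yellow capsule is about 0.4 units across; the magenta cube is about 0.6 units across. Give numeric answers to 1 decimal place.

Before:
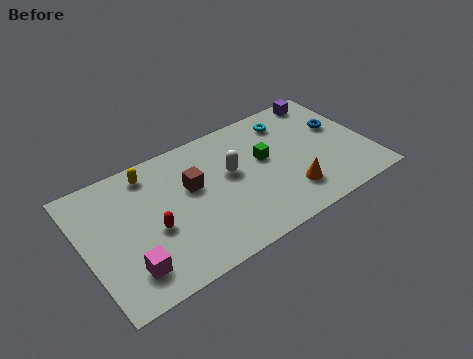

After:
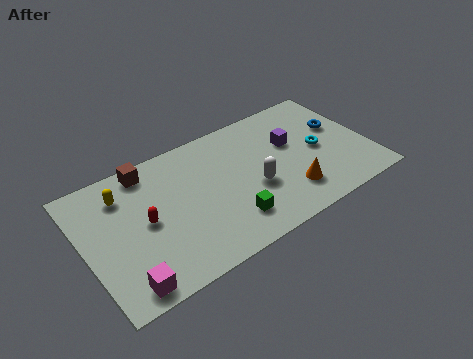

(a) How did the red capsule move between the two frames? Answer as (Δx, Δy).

(-0.3, 0.6)

The red capsule was at about (3.2, 3.1) and moved to about (2.9, 3.7).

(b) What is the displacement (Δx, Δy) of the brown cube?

(-1.9, 2.0)

From the two frames, the brown cube sits at roughly (5.3, 4.5) before and (3.4, 6.5) after.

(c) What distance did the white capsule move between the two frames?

1.7

The white capsule moved from about (7.2, 4.3) to (8.1, 2.9), a distance of √(0.9² + 1.4²) ≈ 1.7.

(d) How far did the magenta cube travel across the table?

0.8

The magenta cube moved from about (1.8, 1.6) to (1.5, 0.9), a distance of √(0.3² + 0.7²) ≈ 0.8.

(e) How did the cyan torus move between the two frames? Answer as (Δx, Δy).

(1.1, -2.4)

The cyan torus was at about (10.4, 6.0) and moved to about (11.5, 3.6).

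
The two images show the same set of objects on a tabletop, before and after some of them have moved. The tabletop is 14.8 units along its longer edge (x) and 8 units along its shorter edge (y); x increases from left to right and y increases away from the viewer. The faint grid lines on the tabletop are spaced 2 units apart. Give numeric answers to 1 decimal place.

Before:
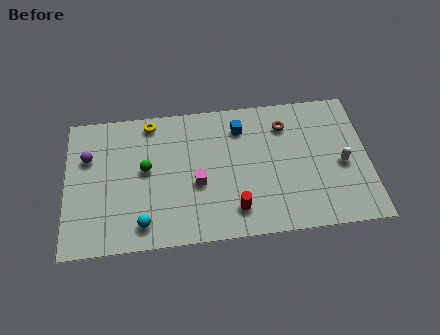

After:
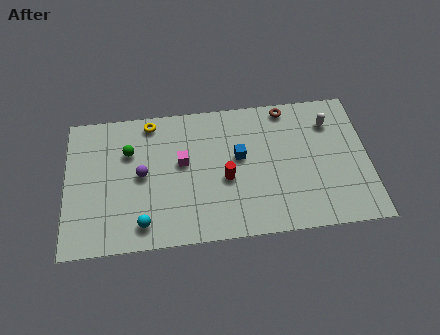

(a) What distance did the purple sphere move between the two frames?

2.9

The purple sphere was near (1.1, 5.4) before and (3.7, 4.1) after, so it travelled √(2.6² + 1.3²) ≈ 2.9 units.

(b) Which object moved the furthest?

the purple sphere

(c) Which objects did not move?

the cyan sphere and the yellow torus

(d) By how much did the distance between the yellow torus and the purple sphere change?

-0.5

The distance was about 3.5 in the first image and 3.0 in the second, so they moved 0.5 units closer together.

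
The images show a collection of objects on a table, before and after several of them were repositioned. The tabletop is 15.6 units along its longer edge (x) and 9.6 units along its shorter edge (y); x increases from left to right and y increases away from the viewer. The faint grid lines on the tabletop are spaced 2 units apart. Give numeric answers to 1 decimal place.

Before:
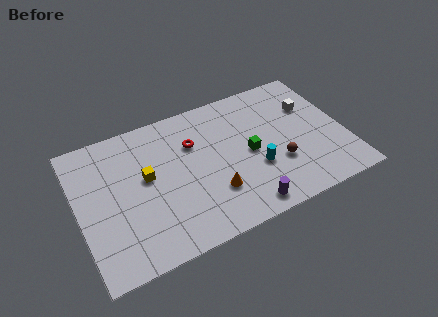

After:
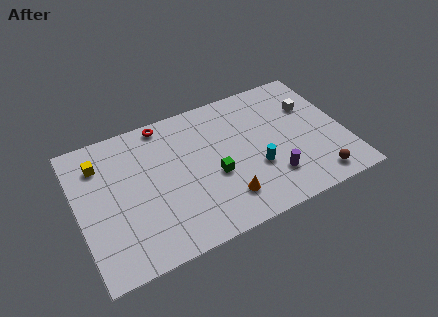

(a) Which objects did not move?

the white cube and the cyan cylinder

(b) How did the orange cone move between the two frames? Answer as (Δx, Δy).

(0.6, -0.7)

The orange cone started near (7.6, 2.8) and ended near (8.2, 2.1).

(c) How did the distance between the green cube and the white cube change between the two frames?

+2.3

Before: roughly 4.3 units apart; after: 6.6. That's 2.3 units further apart.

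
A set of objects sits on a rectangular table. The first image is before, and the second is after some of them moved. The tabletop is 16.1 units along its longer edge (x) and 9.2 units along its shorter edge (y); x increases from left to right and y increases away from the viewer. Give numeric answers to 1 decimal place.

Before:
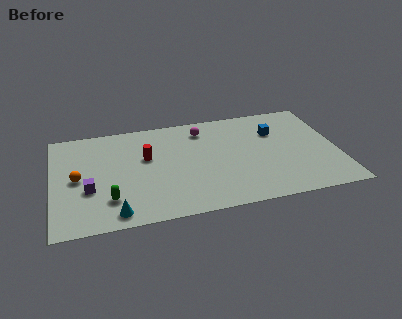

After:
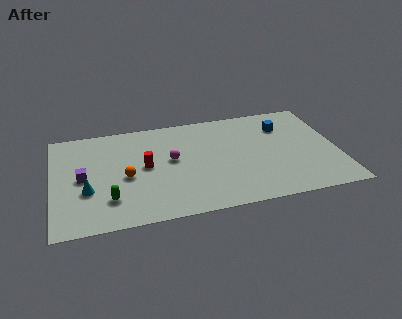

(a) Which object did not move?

the green capsule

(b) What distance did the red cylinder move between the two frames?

0.8

The red cylinder moved from about (5.3, 5.6) to (5.2, 4.8), a distance of √(0.1² + 0.8²) ≈ 0.8.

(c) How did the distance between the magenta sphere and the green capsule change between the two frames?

-3.0

They were about 7.6 units apart before and 4.6 after — 3.0 units closer together.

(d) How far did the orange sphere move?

2.7

The orange sphere moved from about (1.4, 4.5) to (4.1, 4.1), a distance of √(2.7² + 0.4²) ≈ 2.7.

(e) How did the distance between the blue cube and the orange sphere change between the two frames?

-2.0

Before: roughly 11.5 units apart; after: 9.5. That's 2.0 units closer together.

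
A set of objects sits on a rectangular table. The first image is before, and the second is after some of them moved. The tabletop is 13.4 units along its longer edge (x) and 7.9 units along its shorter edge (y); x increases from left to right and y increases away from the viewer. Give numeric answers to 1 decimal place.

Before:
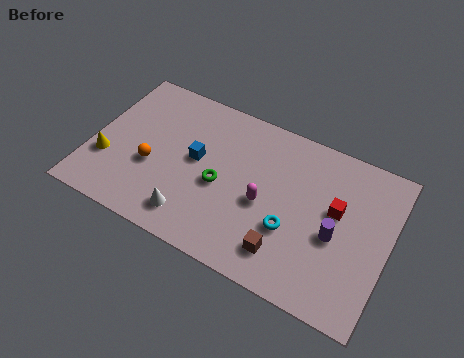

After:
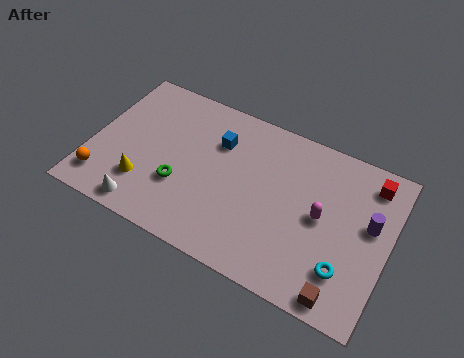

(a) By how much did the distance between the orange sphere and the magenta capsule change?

+4.8

The distance was about 5.1 in the first image and 9.9 in the second, so they moved 4.8 units further apart.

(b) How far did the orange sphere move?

2.6

The orange sphere moved from about (2.8, 3.1) to (0.8, 1.5), a distance of √(2.0² + 1.6²) ≈ 2.6.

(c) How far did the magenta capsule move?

2.5

From (7.9, 3.5) to (10.4, 4.0), the magenta capsule covered √(2.5² + 0.5²) ≈ 2.5 units.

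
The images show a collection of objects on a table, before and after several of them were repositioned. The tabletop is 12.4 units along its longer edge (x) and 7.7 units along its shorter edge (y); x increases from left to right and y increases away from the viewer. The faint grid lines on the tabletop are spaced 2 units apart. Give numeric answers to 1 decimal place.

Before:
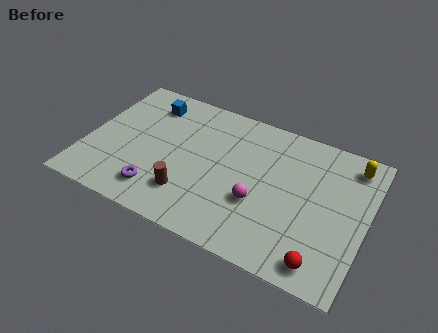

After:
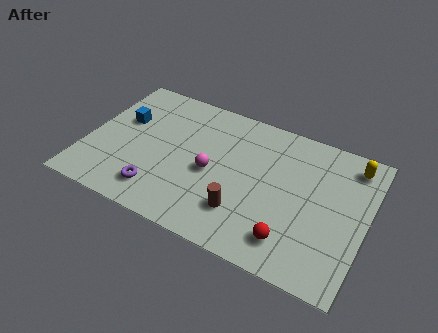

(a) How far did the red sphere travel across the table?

1.5

The red sphere moved from about (10.8, 1.0) to (9.4, 1.5), a distance of √(1.4² + 0.5²) ≈ 1.5.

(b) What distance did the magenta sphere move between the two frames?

2.3

The magenta sphere moved from about (7.8, 2.8) to (5.6, 3.5), a distance of √(2.2² + 0.7²) ≈ 2.3.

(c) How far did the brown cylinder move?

2.4

From (4.8, 1.9) to (7.2, 2.0), the brown cylinder covered √(2.4² + 0.1²) ≈ 2.4 units.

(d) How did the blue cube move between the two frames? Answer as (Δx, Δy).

(-1.0, -1.4)

From the two frames, the blue cube sits at roughly (2.4, 6.2) before and (1.4, 4.8) after.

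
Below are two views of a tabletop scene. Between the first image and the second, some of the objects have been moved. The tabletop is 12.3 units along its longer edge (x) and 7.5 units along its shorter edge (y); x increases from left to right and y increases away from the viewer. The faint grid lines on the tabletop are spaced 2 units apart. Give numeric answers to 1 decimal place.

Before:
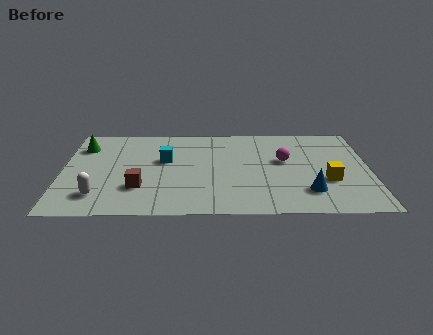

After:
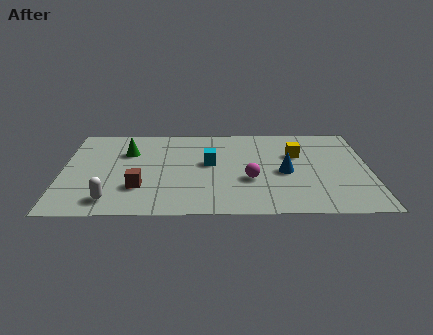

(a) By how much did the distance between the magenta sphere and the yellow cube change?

+0.4

Before: roughly 2.4 units apart; after: 2.8. That's 0.4 units further apart.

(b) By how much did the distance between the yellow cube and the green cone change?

-3.4

They were about 10.2 units apart before and 6.8 after — 3.4 units closer together.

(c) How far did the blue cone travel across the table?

1.8

The blue cone was near (9.8, 1.8) before and (8.9, 3.4) after, so it travelled √(0.9² + 1.6²) ≈ 1.8 units.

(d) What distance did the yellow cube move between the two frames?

2.5

The yellow cube moved from about (10.6, 2.7) to (9.4, 4.9), a distance of √(1.2² + 2.2²) ≈ 2.5.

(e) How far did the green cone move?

1.9

The green cone was near (0.8, 5.7) before and (2.6, 5.2) after, so it travelled √(1.8² + 0.5²) ≈ 1.9 units.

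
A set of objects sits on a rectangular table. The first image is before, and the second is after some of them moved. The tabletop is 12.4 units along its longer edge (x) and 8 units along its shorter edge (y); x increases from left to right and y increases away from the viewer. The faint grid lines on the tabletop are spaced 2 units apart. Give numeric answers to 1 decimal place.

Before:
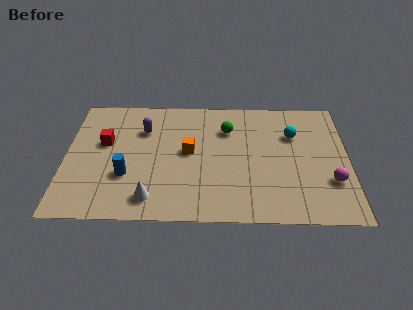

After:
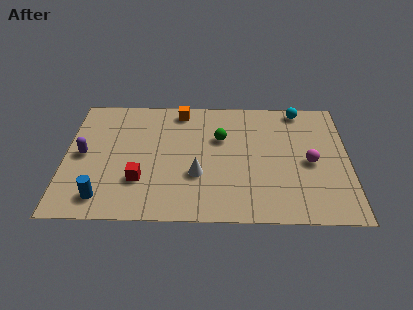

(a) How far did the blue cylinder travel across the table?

1.7

The blue cylinder was near (2.7, 2.7) before and (1.7, 1.3) after, so it travelled √(1.0² + 1.4²) ≈ 1.7 units.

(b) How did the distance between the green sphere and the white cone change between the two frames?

-3.0

They were about 5.6 units apart before and 2.6 after — 3.0 units closer together.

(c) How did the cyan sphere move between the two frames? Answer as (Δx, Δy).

(0.3, 1.7)

From the two frames, the cyan sphere sits at roughly (10.0, 5.5) before and (10.3, 7.2) after.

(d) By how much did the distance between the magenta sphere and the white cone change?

-2.9

Before: roughly 7.9 units apart; after: 5.0. That's 2.9 units closer together.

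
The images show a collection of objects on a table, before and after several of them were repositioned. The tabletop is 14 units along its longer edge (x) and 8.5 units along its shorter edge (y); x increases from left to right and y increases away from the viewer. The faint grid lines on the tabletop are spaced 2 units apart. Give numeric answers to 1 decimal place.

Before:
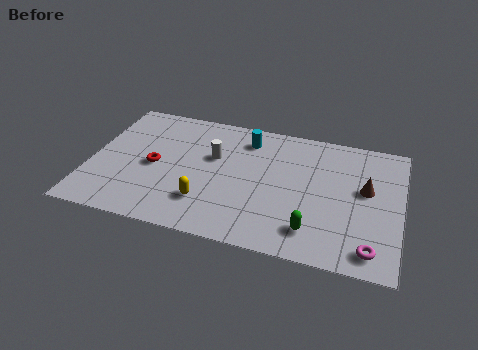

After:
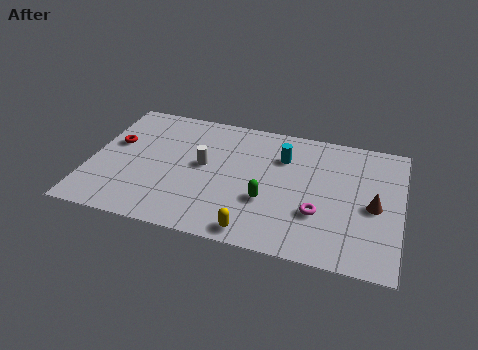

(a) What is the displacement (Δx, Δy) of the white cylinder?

(-0.4, -0.7)

The white cylinder started near (5.5, 5.3) and ended near (5.1, 4.6).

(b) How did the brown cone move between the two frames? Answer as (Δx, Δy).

(0.4, -1.0)

The brown cone was at about (12.4, 4.9) and moved to about (12.8, 3.9).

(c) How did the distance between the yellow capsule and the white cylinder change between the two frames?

+1.4

The distance was about 3.1 in the first image and 4.5 in the second, so they moved 1.4 units further apart.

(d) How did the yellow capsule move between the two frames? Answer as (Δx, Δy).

(2.3, -1.3)

The yellow capsule was at about (5.4, 2.2) and moved to about (7.7, 0.9).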